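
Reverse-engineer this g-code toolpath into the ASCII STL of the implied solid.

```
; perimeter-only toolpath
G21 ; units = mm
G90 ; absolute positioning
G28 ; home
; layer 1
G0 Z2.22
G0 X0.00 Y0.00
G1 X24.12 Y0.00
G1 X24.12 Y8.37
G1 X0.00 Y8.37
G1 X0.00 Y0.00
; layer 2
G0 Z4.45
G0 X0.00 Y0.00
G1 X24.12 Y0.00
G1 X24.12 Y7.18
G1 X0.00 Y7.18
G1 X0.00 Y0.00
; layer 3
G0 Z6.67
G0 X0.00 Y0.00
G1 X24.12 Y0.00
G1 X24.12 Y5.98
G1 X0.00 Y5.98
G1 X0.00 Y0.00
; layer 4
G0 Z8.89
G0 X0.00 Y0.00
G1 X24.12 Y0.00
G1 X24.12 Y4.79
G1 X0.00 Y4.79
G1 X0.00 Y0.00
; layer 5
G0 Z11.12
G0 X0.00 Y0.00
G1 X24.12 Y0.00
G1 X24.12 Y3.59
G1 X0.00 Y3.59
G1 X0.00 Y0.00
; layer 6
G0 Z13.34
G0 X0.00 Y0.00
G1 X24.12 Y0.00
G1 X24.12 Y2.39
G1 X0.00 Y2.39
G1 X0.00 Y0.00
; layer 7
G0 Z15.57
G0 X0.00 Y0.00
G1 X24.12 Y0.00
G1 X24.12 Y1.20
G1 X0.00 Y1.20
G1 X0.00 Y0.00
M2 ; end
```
solid part
  facet normal 0.0000 0.0000 -1.0000
    outer loop
      vertex 24.12 9.57 0.00
      vertex 24.12 0.00 0.00
      vertex 0.00 0.00 0.00
    endloop
  endfacet
  facet normal 0.0000 0.0000 -1.0000
    outer loop
      vertex 0.00 9.57 0.00
      vertex 24.12 9.57 0.00
      vertex 0.00 0.00 0.00
    endloop
  endfacet
  facet normal 0.0000 -1.0000 0.0000
    outer loop
      vertex 0.00 0.00 0.00
      vertex 24.12 0.00 0.00
      vertex 24.12 0.00 17.79
    endloop
  endfacet
  facet normal 0.0000 -1.0000 0.0000
    outer loop
      vertex 0.00 0.00 0.00
      vertex 24.12 0.00 17.79
      vertex 0.00 0.00 17.79
    endloop
  endfacet
  facet normal 0.0000 0.8807 0.4737
    outer loop
      vertex 0.00 0.00 17.79
      vertex 24.12 0.00 17.79
      vertex 24.12 9.57 0.00
    endloop
  endfacet
  facet normal 0.0000 0.8807 0.4737
    outer loop
      vertex 0.00 0.00 17.79
      vertex 24.12 9.57 0.00
      vertex 0.00 9.57 0.00
    endloop
  endfacet
  facet normal -1.0000 0.0000 0.0000
    outer loop
      vertex 0.00 0.00 17.79
      vertex 0.00 9.57 0.00
      vertex 0.00 0.00 0.00
    endloop
  endfacet
  facet normal 1.0000 0.0000 0.0000
    outer loop
      vertex 24.12 0.00 0.00
      vertex 24.12 9.57 0.00
      vertex 24.12 0.00 17.79
    endloop
  endfacet
endsolid part

The G0 Z moves step by Δz≈2.22 mm. The G1 loops shrink linearly with z, so the solid tapers from its base footprint up to z≈17.8. Closing with a flat bottom cap and the tapered top and triangulating gives 8 facets — a wedge (ramp): 24.1 × 9.57 mm base, rising to 17.8 mm along the y=0 edge and sloping linearly to z=0 at y=9.57.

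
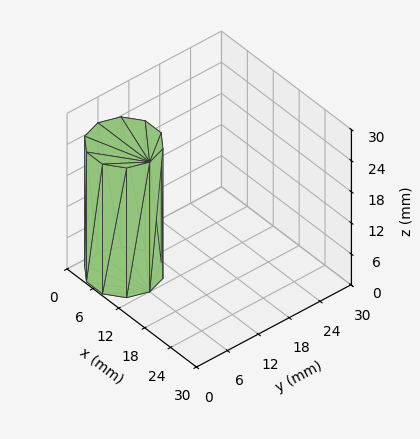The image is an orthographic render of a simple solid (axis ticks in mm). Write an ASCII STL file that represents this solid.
Reading the render: the shape is a regular 10-sided prism (a cylinder approximated with 10 flat sides), circumscribed radius ≈ 6 mm, height ≈ 25 mm (dimensions read to the nearest mm from the axis ticks). For the STL, each face is triangulated and given an outward normal.

solid part
  facet normal 0.0000 0.0000 -1.0000
    outer loop
      vertex 7.854 11.706 0.000
      vertex 10.854 9.527 0.000
      vertex 12.000 6.000 0.000
    endloop
  endfacet
  facet normal 0.0000 0.0000 -1.0000
    outer loop
      vertex 4.146 11.706 0.000
      vertex 7.854 11.706 0.000
      vertex 12.000 6.000 0.000
    endloop
  endfacet
  facet normal 0.0000 0.0000 -1.0000
    outer loop
      vertex 1.146 9.527 0.000
      vertex 4.146 11.706 0.000
      vertex 12.000 6.000 0.000
    endloop
  endfacet
  facet normal 0.0000 0.0000 -1.0000
    outer loop
      vertex 0.000 6.000 0.000
      vertex 1.146 9.527 0.000
      vertex 12.000 6.000 0.000
    endloop
  endfacet
  facet normal 0.0000 0.0000 -1.0000
    outer loop
      vertex 1.146 2.473 0.000
      vertex 0.000 6.000 0.000
      vertex 12.000 6.000 0.000
    endloop
  endfacet
  facet normal 0.0000 0.0000 -1.0000
    outer loop
      vertex 4.146 0.294 0.000
      vertex 1.146 2.473 0.000
      vertex 12.000 6.000 0.000
    endloop
  endfacet
  facet normal 0.0000 0.0000 -1.0000
    outer loop
      vertex 7.854 0.294 0.000
      vertex 4.146 0.294 0.000
      vertex 12.000 6.000 0.000
    endloop
  endfacet
  facet normal 0.0000 0.0000 -1.0000
    outer loop
      vertex 10.854 2.473 0.000
      vertex 7.854 0.294 0.000
      vertex 12.000 6.000 0.000
    endloop
  endfacet
  facet normal 0.0000 0.0000 1.0000
    outer loop
      vertex 12.000 6.000 25.000
      vertex 10.854 9.527 25.000
      vertex 7.854 11.706 25.000
    endloop
  endfacet
  facet normal 0.0000 0.0000 1.0000
    outer loop
      vertex 12.000 6.000 25.000
      vertex 7.854 11.706 25.000
      vertex 4.146 11.706 25.000
    endloop
  endfacet
  facet normal 0.0000 0.0000 1.0000
    outer loop
      vertex 12.000 6.000 25.000
      vertex 4.146 11.706 25.000
      vertex 1.146 9.527 25.000
    endloop
  endfacet
  facet normal 0.0000 0.0000 1.0000
    outer loop
      vertex 12.000 6.000 25.000
      vertex 1.146 9.527 25.000
      vertex 0.000 6.000 25.000
    endloop
  endfacet
  facet normal 0.0000 0.0000 1.0000
    outer loop
      vertex 12.000 6.000 25.000
      vertex 0.000 6.000 25.000
      vertex 1.146 2.473 25.000
    endloop
  endfacet
  facet normal 0.0000 0.0000 1.0000
    outer loop
      vertex 12.000 6.000 25.000
      vertex 1.146 2.473 25.000
      vertex 4.146 0.294 25.000
    endloop
  endfacet
  facet normal 0.0000 0.0000 1.0000
    outer loop
      vertex 12.000 6.000 25.000
      vertex 4.146 0.294 25.000
      vertex 7.854 0.294 25.000
    endloop
  endfacet
  facet normal 0.0000 0.0000 1.0000
    outer loop
      vertex 12.000 6.000 25.000
      vertex 7.854 0.294 25.000
      vertex 10.854 2.473 25.000
    endloop
  endfacet
  facet normal 0.9511 0.3090 0.0000
    outer loop
      vertex 12.000 6.000 0.000
      vertex 10.854 9.527 0.000
      vertex 10.854 9.527 25.000
    endloop
  endfacet
  facet normal 0.9511 0.3090 0.0000
    outer loop
      vertex 12.000 6.000 0.000
      vertex 10.854 9.527 25.000
      vertex 12.000 6.000 25.000
    endloop
  endfacet
  facet normal 0.5877 0.8091 0.0000
    outer loop
      vertex 10.854 9.527 0.000
      vertex 7.854 11.706 0.000
      vertex 7.854 11.706 25.000
    endloop
  endfacet
  facet normal 0.5877 0.8091 0.0000
    outer loop
      vertex 10.854 9.527 0.000
      vertex 7.854 11.706 25.000
      vertex 10.854 9.527 25.000
    endloop
  endfacet
  facet normal 0.0000 1.0000 0.0000
    outer loop
      vertex 7.854 11.706 0.000
      vertex 4.146 11.706 0.000
      vertex 4.146 11.706 25.000
    endloop
  endfacet
  facet normal 0.0000 1.0000 0.0000
    outer loop
      vertex 7.854 11.706 0.000
      vertex 4.146 11.706 25.000
      vertex 7.854 11.706 25.000
    endloop
  endfacet
  facet normal -0.5877 0.8091 0.0000
    outer loop
      vertex 4.146 11.706 0.000
      vertex 1.146 9.527 0.000
      vertex 1.146 9.527 25.000
    endloop
  endfacet
  facet normal -0.5877 0.8091 0.0000
    outer loop
      vertex 4.146 11.706 0.000
      vertex 1.146 9.527 25.000
      vertex 4.146 11.706 25.000
    endloop
  endfacet
  facet normal -0.9511 0.3090 0.0000
    outer loop
      vertex 1.146 9.527 0.000
      vertex 0.000 6.000 0.000
      vertex 0.000 6.000 25.000
    endloop
  endfacet
  facet normal -0.9511 0.3090 0.0000
    outer loop
      vertex 1.146 9.527 0.000
      vertex 0.000 6.000 25.000
      vertex 1.146 9.527 25.000
    endloop
  endfacet
  facet normal -0.9511 -0.3090 0.0000
    outer loop
      vertex 0.000 6.000 0.000
      vertex 1.146 2.473 0.000
      vertex 1.146 2.473 25.000
    endloop
  endfacet
  facet normal -0.9511 -0.3090 0.0000
    outer loop
      vertex 0.000 6.000 0.000
      vertex 1.146 2.473 25.000
      vertex 0.000 6.000 25.000
    endloop
  endfacet
  facet normal -0.5877 -0.8091 0.0000
    outer loop
      vertex 1.146 2.473 0.000
      vertex 4.146 0.294 0.000
      vertex 4.146 0.294 25.000
    endloop
  endfacet
  facet normal -0.5877 -0.8091 0.0000
    outer loop
      vertex 1.146 2.473 0.000
      vertex 4.146 0.294 25.000
      vertex 1.146 2.473 25.000
    endloop
  endfacet
  facet normal 0.0000 -1.0000 0.0000
    outer loop
      vertex 4.146 0.294 0.000
      vertex 7.854 0.294 0.000
      vertex 7.854 0.294 25.000
    endloop
  endfacet
  facet normal 0.0000 -1.0000 0.0000
    outer loop
      vertex 4.146 0.294 0.000
      vertex 7.854 0.294 25.000
      vertex 4.146 0.294 25.000
    endloop
  endfacet
  facet normal 0.5877 -0.8091 0.0000
    outer loop
      vertex 7.854 0.294 0.000
      vertex 10.854 2.473 0.000
      vertex 10.854 2.473 25.000
    endloop
  endfacet
  facet normal 0.5877 -0.8091 0.0000
    outer loop
      vertex 7.854 0.294 0.000
      vertex 10.854 2.473 25.000
      vertex 7.854 0.294 25.000
    endloop
  endfacet
  facet normal 0.9511 -0.3090 0.0000
    outer loop
      vertex 10.854 2.473 0.000
      vertex 12.000 6.000 0.000
      vertex 12.000 6.000 25.000
    endloop
  endfacet
  facet normal 0.9511 -0.3090 0.0000
    outer loop
      vertex 10.854 2.473 0.000
      vertex 12.000 6.000 25.000
      vertex 10.854 2.473 25.000
    endloop
  endfacet
endsolid part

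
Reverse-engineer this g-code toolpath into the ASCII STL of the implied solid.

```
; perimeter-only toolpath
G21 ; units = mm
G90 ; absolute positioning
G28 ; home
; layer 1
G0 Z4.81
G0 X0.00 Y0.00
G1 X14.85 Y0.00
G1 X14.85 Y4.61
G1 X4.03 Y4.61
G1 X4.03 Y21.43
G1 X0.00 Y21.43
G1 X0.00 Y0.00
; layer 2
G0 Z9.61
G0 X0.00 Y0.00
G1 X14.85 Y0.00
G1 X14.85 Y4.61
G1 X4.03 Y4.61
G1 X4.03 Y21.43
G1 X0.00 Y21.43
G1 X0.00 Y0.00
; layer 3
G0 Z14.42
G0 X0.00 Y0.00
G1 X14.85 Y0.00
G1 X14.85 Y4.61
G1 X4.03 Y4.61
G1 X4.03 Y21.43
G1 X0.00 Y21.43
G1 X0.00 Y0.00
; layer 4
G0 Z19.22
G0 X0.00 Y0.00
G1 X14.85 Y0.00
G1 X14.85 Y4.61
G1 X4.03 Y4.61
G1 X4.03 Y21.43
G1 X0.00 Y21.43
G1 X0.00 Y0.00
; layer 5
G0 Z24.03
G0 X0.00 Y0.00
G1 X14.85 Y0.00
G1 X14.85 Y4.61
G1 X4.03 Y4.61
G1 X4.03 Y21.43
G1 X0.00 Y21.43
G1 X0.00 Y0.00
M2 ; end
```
solid part
  facet normal 0.0000 0.0000 -1.0000
    outer loop
      vertex 14.85 4.61 0.00
      vertex 14.85 0.00 0.00
      vertex 0.00 0.00 0.00
    endloop
  endfacet
  facet normal 0.0000 0.0000 -1.0000
    outer loop
      vertex 4.03 4.61 0.00
      vertex 14.85 4.61 0.00
      vertex 0.00 0.00 0.00
    endloop
  endfacet
  facet normal 0.0000 0.0000 -1.0000
    outer loop
      vertex 4.03 21.43 0.00
      vertex 4.03 4.61 0.00
      vertex 0.00 0.00 0.00
    endloop
  endfacet
  facet normal 0.0000 0.0000 -1.0000
    outer loop
      vertex 0.00 21.43 0.00
      vertex 4.03 21.43 0.00
      vertex 0.00 0.00 0.00
    endloop
  endfacet
  facet normal 0.0000 0.0000 1.0000
    outer loop
      vertex 0.00 0.00 24.03
      vertex 14.85 0.00 24.03
      vertex 14.85 4.61 24.03
    endloop
  endfacet
  facet normal 0.0000 0.0000 1.0000
    outer loop
      vertex 0.00 0.00 24.03
      vertex 14.85 4.61 24.03
      vertex 4.03 4.61 24.03
    endloop
  endfacet
  facet normal 0.0000 0.0000 1.0000
    outer loop
      vertex 0.00 0.00 24.03
      vertex 4.03 4.61 24.03
      vertex 4.03 21.43 24.03
    endloop
  endfacet
  facet normal 0.0000 0.0000 1.0000
    outer loop
      vertex 0.00 0.00 24.03
      vertex 4.03 21.43 24.03
      vertex 0.00 21.43 24.03
    endloop
  endfacet
  facet normal 0.0000 -1.0000 0.0000
    outer loop
      vertex 0.00 0.00 0.00
      vertex 14.85 0.00 0.00
      vertex 14.85 0.00 24.03
    endloop
  endfacet
  facet normal 0.0000 -1.0000 0.0000
    outer loop
      vertex 0.00 0.00 0.00
      vertex 14.85 0.00 24.03
      vertex 0.00 0.00 24.03
    endloop
  endfacet
  facet normal 1.0000 0.0000 0.0000
    outer loop
      vertex 14.85 0.00 0.00
      vertex 14.85 4.61 0.00
      vertex 14.85 4.61 24.03
    endloop
  endfacet
  facet normal 1.0000 0.0000 0.0000
    outer loop
      vertex 14.85 0.00 0.00
      vertex 14.85 4.61 24.03
      vertex 14.85 0.00 24.03
    endloop
  endfacet
  facet normal 0.0000 1.0000 0.0000
    outer loop
      vertex 14.85 4.61 0.00
      vertex 4.03 4.61 0.00
      vertex 4.03 4.61 24.03
    endloop
  endfacet
  facet normal 0.0000 1.0000 0.0000
    outer loop
      vertex 14.85 4.61 0.00
      vertex 4.03 4.61 24.03
      vertex 14.85 4.61 24.03
    endloop
  endfacet
  facet normal 1.0000 0.0000 0.0000
    outer loop
      vertex 4.03 4.61 0.00
      vertex 4.03 21.43 0.00
      vertex 4.03 21.43 24.03
    endloop
  endfacet
  facet normal 1.0000 0.0000 0.0000
    outer loop
      vertex 4.03 4.61 0.00
      vertex 4.03 21.43 24.03
      vertex 4.03 4.61 24.03
    endloop
  endfacet
  facet normal 0.0000 1.0000 0.0000
    outer loop
      vertex 4.03 21.43 0.00
      vertex 0.00 21.43 0.00
      vertex 0.00 21.43 24.03
    endloop
  endfacet
  facet normal 0.0000 1.0000 0.0000
    outer loop
      vertex 4.03 21.43 0.00
      vertex 0.00 21.43 24.03
      vertex 4.03 21.43 24.03
    endloop
  endfacet
  facet normal -1.0000 0.0000 0.0000
    outer loop
      vertex 0.00 21.43 0.00
      vertex 0.00 0.00 0.00
      vertex 0.00 0.00 24.03
    endloop
  endfacet
  facet normal -1.0000 0.0000 0.0000
    outer loop
      vertex 0.00 21.43 0.00
      vertex 0.00 0.00 24.03
      vertex 0.00 21.43 24.03
    endloop
  endfacet
endsolid part

The G0 Z moves step by Δz≈4.81 mm. Every layer's G1 loop is the same polygon, so the solid is a straight extrusion of it from z=0 to z≈24. Closing with flat bottom and top caps and triangulating gives 20 facets — an L-shaped prism: outer 14.8 × 21.4 mm, arm thicknesses ≈ 4.61 mm (horizontal) and 4.03 mm (vertical), extruded 24 mm in z.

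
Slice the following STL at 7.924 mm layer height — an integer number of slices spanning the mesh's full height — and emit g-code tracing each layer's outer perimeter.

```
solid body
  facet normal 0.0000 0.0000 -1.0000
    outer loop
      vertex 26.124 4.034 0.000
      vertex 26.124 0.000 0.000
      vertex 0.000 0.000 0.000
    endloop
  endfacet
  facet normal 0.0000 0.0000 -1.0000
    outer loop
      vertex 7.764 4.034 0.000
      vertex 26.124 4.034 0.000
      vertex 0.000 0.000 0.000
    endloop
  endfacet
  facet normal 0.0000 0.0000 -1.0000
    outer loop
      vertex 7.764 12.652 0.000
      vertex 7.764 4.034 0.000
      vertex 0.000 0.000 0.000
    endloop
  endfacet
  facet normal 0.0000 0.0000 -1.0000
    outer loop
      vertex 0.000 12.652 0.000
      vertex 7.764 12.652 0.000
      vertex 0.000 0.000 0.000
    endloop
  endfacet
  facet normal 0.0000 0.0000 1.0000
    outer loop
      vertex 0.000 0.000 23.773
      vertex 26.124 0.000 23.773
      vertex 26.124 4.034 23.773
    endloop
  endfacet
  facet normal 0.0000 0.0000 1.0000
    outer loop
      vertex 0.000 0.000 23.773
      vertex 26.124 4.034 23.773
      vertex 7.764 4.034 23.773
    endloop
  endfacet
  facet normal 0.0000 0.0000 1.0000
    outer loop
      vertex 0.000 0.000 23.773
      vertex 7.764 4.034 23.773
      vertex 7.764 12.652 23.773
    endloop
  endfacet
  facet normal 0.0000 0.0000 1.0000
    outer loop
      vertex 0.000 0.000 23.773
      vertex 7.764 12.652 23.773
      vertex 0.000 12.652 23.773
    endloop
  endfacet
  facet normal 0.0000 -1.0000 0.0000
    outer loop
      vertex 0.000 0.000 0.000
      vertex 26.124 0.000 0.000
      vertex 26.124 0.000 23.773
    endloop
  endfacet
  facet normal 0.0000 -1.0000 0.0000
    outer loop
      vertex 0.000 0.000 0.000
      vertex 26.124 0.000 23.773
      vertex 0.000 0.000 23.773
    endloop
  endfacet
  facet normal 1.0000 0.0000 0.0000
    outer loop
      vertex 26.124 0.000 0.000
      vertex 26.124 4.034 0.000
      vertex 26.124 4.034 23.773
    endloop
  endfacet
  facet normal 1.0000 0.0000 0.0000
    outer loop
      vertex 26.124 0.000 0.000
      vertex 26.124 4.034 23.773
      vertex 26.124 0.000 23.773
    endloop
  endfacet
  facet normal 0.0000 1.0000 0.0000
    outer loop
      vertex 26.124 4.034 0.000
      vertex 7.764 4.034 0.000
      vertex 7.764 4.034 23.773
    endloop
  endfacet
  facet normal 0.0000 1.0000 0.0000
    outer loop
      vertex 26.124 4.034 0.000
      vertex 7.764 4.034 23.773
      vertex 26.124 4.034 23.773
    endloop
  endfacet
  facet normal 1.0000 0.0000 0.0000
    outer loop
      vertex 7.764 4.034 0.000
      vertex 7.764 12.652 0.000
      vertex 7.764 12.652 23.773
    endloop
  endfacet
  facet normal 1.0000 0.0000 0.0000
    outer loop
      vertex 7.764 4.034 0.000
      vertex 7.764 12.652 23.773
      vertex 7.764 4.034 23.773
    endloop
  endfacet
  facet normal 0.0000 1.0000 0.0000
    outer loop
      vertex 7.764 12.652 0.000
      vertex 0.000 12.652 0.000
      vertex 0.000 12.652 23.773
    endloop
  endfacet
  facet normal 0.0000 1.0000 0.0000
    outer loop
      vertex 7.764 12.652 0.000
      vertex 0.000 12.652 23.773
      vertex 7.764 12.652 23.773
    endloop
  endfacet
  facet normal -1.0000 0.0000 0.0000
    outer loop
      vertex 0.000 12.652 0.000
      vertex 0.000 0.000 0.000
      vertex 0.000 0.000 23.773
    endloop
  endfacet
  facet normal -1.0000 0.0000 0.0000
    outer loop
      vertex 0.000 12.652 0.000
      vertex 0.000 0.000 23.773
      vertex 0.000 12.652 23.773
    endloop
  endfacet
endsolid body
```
; perimeter-only toolpath
G21 ; units = mm
G90 ; absolute positioning
G28 ; home
; layer 1
G0 Z7.924
G0 X0.000 Y0.000
G1 X26.124 Y0.000
G1 X26.124 Y4.034
G1 X7.764 Y4.034
G1 X7.764 Y12.652
G1 X0.000 Y12.652
G1 X0.000 Y0.000
; layer 2
G0 Z15.849
G0 X0.000 Y0.000
G1 X26.124 Y0.000
G1 X26.124 Y4.034
G1 X7.764 Y4.034
G1 X7.764 Y12.652
G1 X0.000 Y12.652
G1 X0.000 Y0.000
; layer 3
G0 Z23.773
G0 X0.000 Y0.000
G1 X26.124 Y0.000
G1 X26.124 Y4.034
G1 X7.764 Y4.034
G1 X7.764 Y12.652
G1 X0.000 Y12.652
G1 X0.000 Y0.000
M2 ; end

The solid is an L-shaped prism: outer 26.1 × 12.7 mm, arm thicknesses ≈ 4.03 mm (horizontal) and 7.76 mm (vertical), extruded 23.8 mm in z. Slicing at Δz = 7.924 mm — 3 equal slices spanning the solid's height, so layer i sits at z = i·h/3 — gives 3 non-empty perimeters. Each is a 6-segment closed polygon; G0 lifts to the layer z and rapids to the start vertex, then G1 traces the edges.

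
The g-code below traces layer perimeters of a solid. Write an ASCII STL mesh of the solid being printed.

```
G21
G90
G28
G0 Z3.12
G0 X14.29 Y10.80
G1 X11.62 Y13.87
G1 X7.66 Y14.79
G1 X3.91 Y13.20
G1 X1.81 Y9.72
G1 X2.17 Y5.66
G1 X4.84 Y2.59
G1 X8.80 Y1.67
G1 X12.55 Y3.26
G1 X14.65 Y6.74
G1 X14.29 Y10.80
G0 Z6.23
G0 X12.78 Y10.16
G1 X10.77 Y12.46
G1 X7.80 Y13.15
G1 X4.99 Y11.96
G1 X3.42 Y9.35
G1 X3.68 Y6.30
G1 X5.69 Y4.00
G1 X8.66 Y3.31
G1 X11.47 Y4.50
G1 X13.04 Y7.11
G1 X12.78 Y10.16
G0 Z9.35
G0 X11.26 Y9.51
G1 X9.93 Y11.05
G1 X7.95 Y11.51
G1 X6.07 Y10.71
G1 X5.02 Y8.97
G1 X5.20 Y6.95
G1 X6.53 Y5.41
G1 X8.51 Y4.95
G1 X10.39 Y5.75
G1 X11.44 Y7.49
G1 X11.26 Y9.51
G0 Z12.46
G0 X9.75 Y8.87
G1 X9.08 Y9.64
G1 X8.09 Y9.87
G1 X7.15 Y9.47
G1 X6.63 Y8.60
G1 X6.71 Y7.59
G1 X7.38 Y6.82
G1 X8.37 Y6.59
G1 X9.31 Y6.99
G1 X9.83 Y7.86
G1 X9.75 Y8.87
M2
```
solid part
  facet normal 0.0000 0.0000 -1.0000
    outer loop
      vertex 7.52 16.43 0.00
      vertex 12.47 15.28 0.00
      vertex 15.81 11.44 0.00
    endloop
  endfacet
  facet normal 0.0000 0.0000 -1.0000
    outer loop
      vertex 2.83 14.44 0.00
      vertex 7.52 16.43 0.00
      vertex 15.81 11.44 0.00
    endloop
  endfacet
  facet normal 0.0000 0.0000 -1.0000
    outer loop
      vertex 0.21 10.09 0.00
      vertex 2.83 14.44 0.00
      vertex 15.81 11.44 0.00
    endloop
  endfacet
  facet normal 0.0000 0.0000 -1.0000
    outer loop
      vertex 0.65 5.02 0.00
      vertex 0.21 10.09 0.00
      vertex 15.81 11.44 0.00
    endloop
  endfacet
  facet normal 0.0000 0.0000 -1.0000
    outer loop
      vertex 3.99 1.18 0.00
      vertex 0.65 5.02 0.00
      vertex 15.81 11.44 0.00
    endloop
  endfacet
  facet normal 0.0000 0.0000 -1.0000
    outer loop
      vertex 8.94 0.03 0.00
      vertex 3.99 1.18 0.00
      vertex 15.81 11.44 0.00
    endloop
  endfacet
  facet normal 0.0000 0.0000 -1.0000
    outer loop
      vertex 13.63 2.02 0.00
      vertex 8.94 0.03 0.00
      vertex 15.81 11.44 0.00
    endloop
  endfacet
  facet normal 0.0000 0.0000 -1.0000
    outer loop
      vertex 16.25 6.37 0.00
      vertex 13.63 2.02 0.00
      vertex 15.81 11.44 0.00
    endloop
  endfacet
  facet normal 0.6742 0.5864 0.4489
    outer loop
      vertex 15.81 11.44 0.00
      vertex 12.47 15.28 0.00
      vertex 8.23 8.23 15.58
    endloop
  endfacet
  facet normal 0.2022 0.8704 0.4489
    outer loop
      vertex 12.47 15.28 0.00
      vertex 7.52 16.43 0.00
      vertex 8.23 8.23 15.58
    endloop
  endfacet
  facet normal -0.3490 0.8226 0.4489
    outer loop
      vertex 7.52 16.43 0.00
      vertex 2.83 14.44 0.00
      vertex 8.23 8.23 15.58
    endloop
  endfacet
  facet normal -0.7654 0.4610 0.4490
    outer loop
      vertex 2.83 14.44 0.00
      vertex 0.21 10.09 0.00
      vertex 8.23 8.23 15.58
    endloop
  endfacet
  facet normal -0.8902 -0.0773 0.4490
    outer loop
      vertex 0.21 10.09 0.00
      vertex 0.65 5.02 0.00
      vertex 8.23 8.23 15.58
    endloop
  endfacet
  facet normal -0.6742 -0.5864 0.4489
    outer loop
      vertex 0.65 5.02 0.00
      vertex 3.99 1.18 0.00
      vertex 8.23 8.23 15.58
    endloop
  endfacet
  facet normal -0.2022 -0.8704 0.4489
    outer loop
      vertex 3.99 1.18 0.00
      vertex 8.94 0.03 0.00
      vertex 8.23 8.23 15.58
    endloop
  endfacet
  facet normal 0.3490 -0.8226 0.4489
    outer loop
      vertex 8.94 0.03 0.00
      vertex 13.63 2.02 0.00
      vertex 8.23 8.23 15.58
    endloop
  endfacet
  facet normal 0.7654 -0.4610 0.4490
    outer loop
      vertex 13.63 2.02 0.00
      vertex 16.25 6.37 0.00
      vertex 8.23 8.23 15.58
    endloop
  endfacet
  facet normal 0.8902 0.0773 0.4490
    outer loop
      vertex 16.25 6.37 0.00
      vertex 15.81 11.44 0.00
      vertex 8.23 8.23 15.58
    endloop
  endfacet
endsolid part

The G0 Z moves step by Δz≈3.12 mm. The G1 loops shrink linearly with z, so the solid tapers from its base footprint up to z≈15.6. Closing with a flat bottom cap and the tapered top and triangulating gives 18 facets — a regular 10-sided pyramid, base circumscribed radius ≈ 8.23 mm, apex at z ≈ 15.6 mm.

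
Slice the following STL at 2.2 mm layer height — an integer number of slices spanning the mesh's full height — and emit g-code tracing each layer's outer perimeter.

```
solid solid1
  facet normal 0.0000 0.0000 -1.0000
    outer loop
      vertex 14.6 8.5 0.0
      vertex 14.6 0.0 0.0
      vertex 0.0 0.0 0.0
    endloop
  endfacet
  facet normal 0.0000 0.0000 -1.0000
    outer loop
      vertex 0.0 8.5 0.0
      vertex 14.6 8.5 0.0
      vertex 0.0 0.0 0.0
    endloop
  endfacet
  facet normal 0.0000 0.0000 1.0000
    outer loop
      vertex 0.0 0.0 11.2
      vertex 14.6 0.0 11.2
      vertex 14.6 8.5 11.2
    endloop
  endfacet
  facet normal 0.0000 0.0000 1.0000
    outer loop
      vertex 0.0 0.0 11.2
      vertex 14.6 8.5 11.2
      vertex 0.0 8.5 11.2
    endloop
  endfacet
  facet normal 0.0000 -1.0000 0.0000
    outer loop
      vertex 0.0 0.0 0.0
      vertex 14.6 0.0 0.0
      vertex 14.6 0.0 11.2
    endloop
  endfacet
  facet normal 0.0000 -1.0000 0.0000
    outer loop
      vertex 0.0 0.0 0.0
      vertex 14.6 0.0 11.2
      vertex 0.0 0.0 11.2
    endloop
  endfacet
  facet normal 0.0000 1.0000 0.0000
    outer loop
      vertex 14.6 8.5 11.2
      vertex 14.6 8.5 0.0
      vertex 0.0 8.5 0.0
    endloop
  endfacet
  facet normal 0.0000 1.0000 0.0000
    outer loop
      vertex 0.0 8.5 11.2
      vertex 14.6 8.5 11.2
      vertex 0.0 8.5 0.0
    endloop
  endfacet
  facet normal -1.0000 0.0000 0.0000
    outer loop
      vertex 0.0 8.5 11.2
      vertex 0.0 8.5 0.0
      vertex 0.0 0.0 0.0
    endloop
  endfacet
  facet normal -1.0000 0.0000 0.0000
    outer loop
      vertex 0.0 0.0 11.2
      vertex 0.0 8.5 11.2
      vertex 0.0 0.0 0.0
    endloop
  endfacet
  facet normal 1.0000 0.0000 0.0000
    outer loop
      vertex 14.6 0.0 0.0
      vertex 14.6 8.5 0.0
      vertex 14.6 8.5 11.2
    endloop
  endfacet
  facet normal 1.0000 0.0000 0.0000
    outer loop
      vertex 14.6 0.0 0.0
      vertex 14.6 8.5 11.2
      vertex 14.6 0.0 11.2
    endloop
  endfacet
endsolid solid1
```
; perimeter-only toolpath
G21 ; units = mm
G90 ; absolute positioning
G28 ; home
; layer 1
G0 Z2.2
G0 X0.0 Y0.0
G1 X14.6 Y0.0
G1 X14.6 Y8.5
G1 X0.0 Y8.5
G1 X0.0 Y0.0
; layer 2
G0 Z4.5
G0 X0.0 Y0.0
G1 X14.6 Y0.0
G1 X14.6 Y8.5
G1 X0.0 Y8.5
G1 X0.0 Y0.0
; layer 3
G0 Z6.7
G0 X0.0 Y0.0
G1 X14.6 Y0.0
G1 X14.6 Y8.5
G1 X0.0 Y8.5
G1 X0.0 Y0.0
; layer 4
G0 Z9.0
G0 X0.0 Y0.0
G1 X14.6 Y0.0
G1 X14.6 Y8.5
G1 X0.0 Y8.5
G1 X0.0 Y0.0
; layer 5
G0 Z11.2
G0 X0.0 Y0.0
G1 X14.6 Y0.0
G1 X14.6 Y8.5
G1 X0.0 Y8.5
G1 X0.0 Y0.0
M2 ; end

The solid is a rectangular box, roughly 14.6 × 8.5 mm footprint and 11.2 mm tall. Slicing at Δz = 2.2 mm — 5 equal slices spanning the solid's height, so layer i sits at z = i·h/5 — gives 5 non-empty perimeters. Each is a 4-segment closed polygon; G0 lifts to the layer z and rapids to the start vertex, then G1 traces the edges.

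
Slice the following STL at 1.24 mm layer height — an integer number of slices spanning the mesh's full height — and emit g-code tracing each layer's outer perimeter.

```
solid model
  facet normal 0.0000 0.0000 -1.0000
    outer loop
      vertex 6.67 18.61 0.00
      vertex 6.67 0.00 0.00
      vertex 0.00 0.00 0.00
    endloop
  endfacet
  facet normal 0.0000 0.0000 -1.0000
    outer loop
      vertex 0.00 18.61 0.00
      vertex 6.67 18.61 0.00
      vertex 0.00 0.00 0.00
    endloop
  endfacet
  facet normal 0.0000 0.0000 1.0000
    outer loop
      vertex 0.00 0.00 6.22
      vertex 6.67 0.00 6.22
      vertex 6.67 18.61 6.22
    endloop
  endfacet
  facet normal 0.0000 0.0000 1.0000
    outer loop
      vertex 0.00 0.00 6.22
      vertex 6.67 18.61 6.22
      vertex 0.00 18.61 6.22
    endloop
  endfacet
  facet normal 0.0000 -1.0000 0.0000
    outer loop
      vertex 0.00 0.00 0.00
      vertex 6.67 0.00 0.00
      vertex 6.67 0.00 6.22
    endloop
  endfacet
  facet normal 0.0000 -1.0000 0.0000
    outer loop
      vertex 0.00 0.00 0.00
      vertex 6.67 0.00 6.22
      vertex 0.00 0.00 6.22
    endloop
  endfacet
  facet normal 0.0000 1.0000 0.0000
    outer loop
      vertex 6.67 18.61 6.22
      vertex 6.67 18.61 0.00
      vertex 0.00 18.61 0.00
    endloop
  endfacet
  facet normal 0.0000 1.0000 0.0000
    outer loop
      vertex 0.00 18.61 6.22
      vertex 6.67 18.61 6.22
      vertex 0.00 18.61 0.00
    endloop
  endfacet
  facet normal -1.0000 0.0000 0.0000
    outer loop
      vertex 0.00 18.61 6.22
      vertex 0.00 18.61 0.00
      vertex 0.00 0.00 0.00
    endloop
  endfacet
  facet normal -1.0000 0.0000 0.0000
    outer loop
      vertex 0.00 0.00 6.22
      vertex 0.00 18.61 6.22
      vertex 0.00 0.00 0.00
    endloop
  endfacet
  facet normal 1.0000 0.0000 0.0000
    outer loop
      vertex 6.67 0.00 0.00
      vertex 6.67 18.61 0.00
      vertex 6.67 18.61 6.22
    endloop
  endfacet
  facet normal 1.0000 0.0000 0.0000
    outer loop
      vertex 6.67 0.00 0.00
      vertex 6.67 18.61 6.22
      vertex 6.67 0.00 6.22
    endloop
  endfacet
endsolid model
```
; perimeter-only toolpath
G21 ; units = mm
G90 ; absolute positioning
G28 ; home
; layer 1
G0 Z1.24
G0 X0.00 Y0.00
G1 X6.67 Y0.00
G1 X6.67 Y18.61
G1 X0.00 Y18.61
G1 X0.00 Y0.00
; layer 2
G0 Z2.49
G0 X0.00 Y0.00
G1 X6.67 Y0.00
G1 X6.67 Y18.61
G1 X0.00 Y18.61
G1 X0.00 Y0.00
; layer 3
G0 Z3.73
G0 X0.00 Y0.00
G1 X6.67 Y0.00
G1 X6.67 Y18.61
G1 X0.00 Y18.61
G1 X0.00 Y0.00
; layer 4
G0 Z4.98
G0 X0.00 Y0.00
G1 X6.67 Y0.00
G1 X6.67 Y18.61
G1 X0.00 Y18.61
G1 X0.00 Y0.00
; layer 5
G0 Z6.22
G0 X0.00 Y0.00
G1 X6.67 Y0.00
G1 X6.67 Y18.61
G1 X0.00 Y18.61
G1 X0.00 Y0.00
M2 ; end

The solid is a rectangular box, roughly 6.67 × 18.6 mm footprint and 6.22 mm tall. Slicing at Δz = 1.24 mm — 5 equal slices spanning the solid's height, so layer i sits at z = i·h/5 — gives 5 non-empty perimeters. Each is a 4-segment closed polygon; G0 lifts to the layer z and rapids to the start vertex, then G1 traces the edges.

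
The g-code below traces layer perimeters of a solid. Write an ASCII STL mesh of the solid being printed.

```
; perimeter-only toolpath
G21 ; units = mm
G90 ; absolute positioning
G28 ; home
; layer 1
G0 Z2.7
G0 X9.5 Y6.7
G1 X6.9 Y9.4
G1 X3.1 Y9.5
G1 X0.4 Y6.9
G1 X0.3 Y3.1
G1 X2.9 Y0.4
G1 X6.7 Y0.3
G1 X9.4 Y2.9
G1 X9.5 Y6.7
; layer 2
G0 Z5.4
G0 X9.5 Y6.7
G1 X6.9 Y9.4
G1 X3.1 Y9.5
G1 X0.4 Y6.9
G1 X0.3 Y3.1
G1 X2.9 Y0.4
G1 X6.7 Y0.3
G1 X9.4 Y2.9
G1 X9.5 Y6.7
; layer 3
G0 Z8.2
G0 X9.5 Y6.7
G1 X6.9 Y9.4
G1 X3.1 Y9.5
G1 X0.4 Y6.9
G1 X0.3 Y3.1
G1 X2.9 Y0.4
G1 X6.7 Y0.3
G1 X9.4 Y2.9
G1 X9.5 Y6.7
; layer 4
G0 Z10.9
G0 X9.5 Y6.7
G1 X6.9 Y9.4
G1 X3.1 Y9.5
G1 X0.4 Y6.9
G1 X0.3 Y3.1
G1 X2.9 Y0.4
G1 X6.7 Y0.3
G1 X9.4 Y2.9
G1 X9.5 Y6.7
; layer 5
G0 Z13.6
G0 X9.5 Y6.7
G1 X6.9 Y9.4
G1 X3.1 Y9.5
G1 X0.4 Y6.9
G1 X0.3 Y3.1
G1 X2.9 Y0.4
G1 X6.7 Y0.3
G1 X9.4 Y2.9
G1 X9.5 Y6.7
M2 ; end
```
solid part
  facet normal 0.0000 0.0000 -1.0000
    outer loop
      vertex 3.1 9.5 0.0
      vertex 6.9 9.4 0.0
      vertex 9.5 6.7 0.0
    endloop
  endfacet
  facet normal 0.0000 0.0000 -1.0000
    outer loop
      vertex 0.4 6.9 0.0
      vertex 3.1 9.5 0.0
      vertex 9.5 6.7 0.0
    endloop
  endfacet
  facet normal 0.0000 0.0000 -1.0000
    outer loop
      vertex 0.3 3.1 0.0
      vertex 0.4 6.9 0.0
      vertex 9.5 6.7 0.0
    endloop
  endfacet
  facet normal 0.0000 0.0000 -1.0000
    outer loop
      vertex 2.9 0.4 0.0
      vertex 0.3 3.1 0.0
      vertex 9.5 6.7 0.0
    endloop
  endfacet
  facet normal 0.0000 0.0000 -1.0000
    outer loop
      vertex 6.7 0.3 0.0
      vertex 2.9 0.4 0.0
      vertex 9.5 6.7 0.0
    endloop
  endfacet
  facet normal 0.0000 0.0000 -1.0000
    outer loop
      vertex 9.4 2.9 0.0
      vertex 6.7 0.3 0.0
      vertex 9.5 6.7 0.0
    endloop
  endfacet
  facet normal 0.0000 0.0000 1.0000
    outer loop
      vertex 9.5 6.7 13.6
      vertex 6.9 9.4 13.6
      vertex 3.1 9.5 13.6
    endloop
  endfacet
  facet normal 0.0000 0.0000 1.0000
    outer loop
      vertex 9.5 6.7 13.6
      vertex 3.1 9.5 13.6
      vertex 0.4 6.9 13.6
    endloop
  endfacet
  facet normal 0.0000 0.0000 1.0000
    outer loop
      vertex 9.5 6.7 13.6
      vertex 0.4 6.9 13.6
      vertex 0.3 3.1 13.6
    endloop
  endfacet
  facet normal 0.0000 0.0000 1.0000
    outer loop
      vertex 9.5 6.7 13.6
      vertex 0.3 3.1 13.6
      vertex 2.9 0.4 13.6
    endloop
  endfacet
  facet normal 0.0000 0.0000 1.0000
    outer loop
      vertex 9.5 6.7 13.6
      vertex 2.9 0.4 13.6
      vertex 6.7 0.3 13.6
    endloop
  endfacet
  facet normal 0.0000 0.0000 1.0000
    outer loop
      vertex 9.5 6.7 13.6
      vertex 6.7 0.3 13.6
      vertex 9.4 2.9 13.6
    endloop
  endfacet
  facet normal 0.7203 0.6936 0.0000
    outer loop
      vertex 9.5 6.7 0.0
      vertex 6.9 9.4 0.0
      vertex 6.9 9.4 13.6
    endloop
  endfacet
  facet normal 0.7203 0.6936 0.0000
    outer loop
      vertex 9.5 6.7 0.0
      vertex 6.9 9.4 13.6
      vertex 9.5 6.7 13.6
    endloop
  endfacet
  facet normal 0.0263 0.9997 0.0000
    outer loop
      vertex 6.9 9.4 0.0
      vertex 3.1 9.5 0.0
      vertex 3.1 9.5 13.6
    endloop
  endfacet
  facet normal 0.0263 0.9997 0.0000
    outer loop
      vertex 6.9 9.4 0.0
      vertex 3.1 9.5 13.6
      vertex 6.9 9.4 13.6
    endloop
  endfacet
  facet normal -0.6936 0.7203 0.0000
    outer loop
      vertex 3.1 9.5 0.0
      vertex 0.4 6.9 0.0
      vertex 0.4 6.9 13.6
    endloop
  endfacet
  facet normal -0.6936 0.7203 0.0000
    outer loop
      vertex 3.1 9.5 0.0
      vertex 0.4 6.9 13.6
      vertex 3.1 9.5 13.6
    endloop
  endfacet
  facet normal -0.9997 0.0263 0.0000
    outer loop
      vertex 0.4 6.9 0.0
      vertex 0.3 3.1 0.0
      vertex 0.3 3.1 13.6
    endloop
  endfacet
  facet normal -0.9997 0.0263 0.0000
    outer loop
      vertex 0.4 6.9 0.0
      vertex 0.3 3.1 13.6
      vertex 0.4 6.9 13.6
    endloop
  endfacet
  facet normal -0.7203 -0.6936 0.0000
    outer loop
      vertex 0.3 3.1 0.0
      vertex 2.9 0.4 0.0
      vertex 2.9 0.4 13.6
    endloop
  endfacet
  facet normal -0.7203 -0.6936 0.0000
    outer loop
      vertex 0.3 3.1 0.0
      vertex 2.9 0.4 13.6
      vertex 0.3 3.1 13.6
    endloop
  endfacet
  facet normal -0.0263 -0.9997 0.0000
    outer loop
      vertex 2.9 0.4 0.0
      vertex 6.7 0.3 0.0
      vertex 6.7 0.3 13.6
    endloop
  endfacet
  facet normal -0.0263 -0.9997 0.0000
    outer loop
      vertex 2.9 0.4 0.0
      vertex 6.7 0.3 13.6
      vertex 2.9 0.4 13.6
    endloop
  endfacet
  facet normal 0.6936 -0.7203 0.0000
    outer loop
      vertex 6.7 0.3 0.0
      vertex 9.4 2.9 0.0
      vertex 9.4 2.9 13.6
    endloop
  endfacet
  facet normal 0.6936 -0.7203 0.0000
    outer loop
      vertex 6.7 0.3 0.0
      vertex 9.4 2.9 13.6
      vertex 6.7 0.3 13.6
    endloop
  endfacet
  facet normal 0.9997 -0.0263 0.0000
    outer loop
      vertex 9.4 2.9 0.0
      vertex 9.5 6.7 0.0
      vertex 9.5 6.7 13.6
    endloop
  endfacet
  facet normal 0.9997 -0.0263 0.0000
    outer loop
      vertex 9.4 2.9 0.0
      vertex 9.5 6.7 13.6
      vertex 9.4 2.9 13.6
    endloop
  endfacet
endsolid part

The G0 Z moves step by Δz≈2.7 mm. Every layer's G1 loop is the same polygon, so the solid is a straight extrusion of it from z=0 to z≈13.6. Closing with flat bottom and top caps and triangulating gives 28 facets — a regular 8-sided prism (a cylinder approximated with 8 flat sides), circumscribed radius ≈ 4.9 mm, height ≈ 13.6 mm.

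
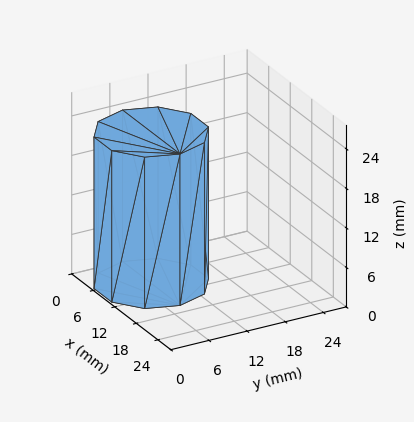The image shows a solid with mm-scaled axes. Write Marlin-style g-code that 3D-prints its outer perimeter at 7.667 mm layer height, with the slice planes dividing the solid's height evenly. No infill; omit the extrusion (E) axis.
Reading the render: the shape is a regular 10-sided prism (a cylinder approximated with 10 flat sides), circumscribed radius ≈ 8 mm, height ≈ 23 mm (dimensions read to the nearest mm from the axis ticks). For the g-code, the solid's height is divided into equal slices at the stated Δz and each level perimeter traced with G1 moves after a G0 lift.

; perimeter-only toolpath
G21 ; units = mm
G90 ; absolute positioning
G28 ; home
; layer 1
G0 Z7.667
G0 X16.000 Y8.000
G1 X14.472 Y12.702
G1 X10.472 Y15.608
G1 X5.528 Y15.608
G1 X1.528 Y12.702
G1 X0.000 Y8.000
G1 X1.528 Y3.298
G1 X5.528 Y0.392
G1 X10.472 Y0.392
G1 X14.472 Y3.298
G1 X16.000 Y8.000
; layer 2
G0 Z15.333
G0 X16.000 Y8.000
G1 X14.472 Y12.702
G1 X10.472 Y15.608
G1 X5.528 Y15.608
G1 X1.528 Y12.702
G1 X0.000 Y8.000
G1 X1.528 Y3.298
G1 X5.528 Y0.392
G1 X10.472 Y0.392
G1 X14.472 Y3.298
G1 X16.000 Y8.000
; layer 3
G0 Z23.000
G0 X16.000 Y8.000
G1 X14.472 Y12.702
G1 X10.472 Y15.608
G1 X5.528 Y15.608
G1 X1.528 Y12.702
G1 X0.000 Y8.000
G1 X1.528 Y3.298
G1 X5.528 Y0.392
G1 X10.472 Y0.392
G1 X14.472 Y3.298
G1 X16.000 Y8.000
M2 ; end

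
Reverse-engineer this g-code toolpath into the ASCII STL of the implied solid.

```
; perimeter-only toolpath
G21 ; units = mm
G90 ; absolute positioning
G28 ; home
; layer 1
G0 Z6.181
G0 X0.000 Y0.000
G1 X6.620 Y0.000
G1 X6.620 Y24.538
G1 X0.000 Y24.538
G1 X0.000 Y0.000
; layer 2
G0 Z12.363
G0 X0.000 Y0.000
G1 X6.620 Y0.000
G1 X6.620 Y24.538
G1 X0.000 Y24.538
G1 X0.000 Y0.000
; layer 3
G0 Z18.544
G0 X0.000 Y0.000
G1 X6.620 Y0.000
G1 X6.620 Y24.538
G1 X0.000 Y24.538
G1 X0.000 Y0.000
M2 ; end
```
solid part
  facet normal 0.0000 0.0000 -1.0000
    outer loop
      vertex 6.620 24.538 0.000
      vertex 6.620 0.000 0.000
      vertex 0.000 0.000 0.000
    endloop
  endfacet
  facet normal 0.0000 0.0000 -1.0000
    outer loop
      vertex 0.000 24.538 0.000
      vertex 6.620 24.538 0.000
      vertex 0.000 0.000 0.000
    endloop
  endfacet
  facet normal 0.0000 0.0000 1.0000
    outer loop
      vertex 0.000 0.000 18.544
      vertex 6.620 0.000 18.544
      vertex 6.620 24.538 18.544
    endloop
  endfacet
  facet normal 0.0000 0.0000 1.0000
    outer loop
      vertex 0.000 0.000 18.544
      vertex 6.620 24.538 18.544
      vertex 0.000 24.538 18.544
    endloop
  endfacet
  facet normal 0.0000 -1.0000 0.0000
    outer loop
      vertex 0.000 0.000 0.000
      vertex 6.620 0.000 0.000
      vertex 6.620 0.000 18.544
    endloop
  endfacet
  facet normal 0.0000 -1.0000 0.0000
    outer loop
      vertex 0.000 0.000 0.000
      vertex 6.620 0.000 18.544
      vertex 0.000 0.000 18.544
    endloop
  endfacet
  facet normal 0.0000 1.0000 0.0000
    outer loop
      vertex 6.620 24.538 18.544
      vertex 6.620 24.538 0.000
      vertex 0.000 24.538 0.000
    endloop
  endfacet
  facet normal 0.0000 1.0000 0.0000
    outer loop
      vertex 0.000 24.538 18.544
      vertex 6.620 24.538 18.544
      vertex 0.000 24.538 0.000
    endloop
  endfacet
  facet normal -1.0000 0.0000 0.0000
    outer loop
      vertex 0.000 24.538 18.544
      vertex 0.000 24.538 0.000
      vertex 0.000 0.000 0.000
    endloop
  endfacet
  facet normal -1.0000 0.0000 0.0000
    outer loop
      vertex 0.000 0.000 18.544
      vertex 0.000 24.538 18.544
      vertex 0.000 0.000 0.000
    endloop
  endfacet
  facet normal 1.0000 0.0000 0.0000
    outer loop
      vertex 6.620 0.000 0.000
      vertex 6.620 24.538 0.000
      vertex 6.620 24.538 18.544
    endloop
  endfacet
  facet normal 1.0000 0.0000 0.0000
    outer loop
      vertex 6.620 0.000 0.000
      vertex 6.620 24.538 18.544
      vertex 6.620 0.000 18.544
    endloop
  endfacet
endsolid part

The G0 Z moves step by Δz≈6.181 mm. Every layer's G1 loop is the same polygon, so the solid is a straight extrusion of it from z=0 to z≈18.5. Closing with flat bottom and top caps and triangulating gives 12 facets — a rectangular box, roughly 6.62 × 24.5 mm footprint and 18.5 mm tall.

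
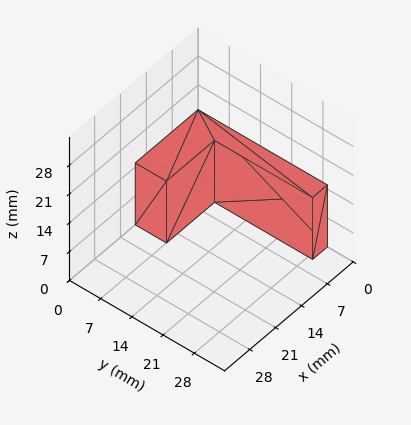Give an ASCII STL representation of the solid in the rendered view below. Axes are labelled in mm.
Reading the render: the shape is an L-shaped prism: outer 17 × 29 mm, arm thicknesses ≈ 7 mm (horizontal) and 4 mm (vertical), extruded 15 mm in z (dimensions read to the nearest mm from the axis ticks). For the STL, each face is triangulated and given an outward normal.

solid part
  facet normal 0.0000 0.0000 -1.0000
    outer loop
      vertex 17.000 7.000 0.000
      vertex 17.000 0.000 0.000
      vertex 0.000 0.000 0.000
    endloop
  endfacet
  facet normal 0.0000 0.0000 -1.0000
    outer loop
      vertex 4.000 7.000 0.000
      vertex 17.000 7.000 0.000
      vertex 0.000 0.000 0.000
    endloop
  endfacet
  facet normal 0.0000 0.0000 -1.0000
    outer loop
      vertex 4.000 29.000 0.000
      vertex 4.000 7.000 0.000
      vertex 0.000 0.000 0.000
    endloop
  endfacet
  facet normal 0.0000 0.0000 -1.0000
    outer loop
      vertex 0.000 29.000 0.000
      vertex 4.000 29.000 0.000
      vertex 0.000 0.000 0.000
    endloop
  endfacet
  facet normal 0.0000 0.0000 1.0000
    outer loop
      vertex 0.000 0.000 15.000
      vertex 17.000 0.000 15.000
      vertex 17.000 7.000 15.000
    endloop
  endfacet
  facet normal 0.0000 0.0000 1.0000
    outer loop
      vertex 0.000 0.000 15.000
      vertex 17.000 7.000 15.000
      vertex 4.000 7.000 15.000
    endloop
  endfacet
  facet normal 0.0000 0.0000 1.0000
    outer loop
      vertex 0.000 0.000 15.000
      vertex 4.000 7.000 15.000
      vertex 4.000 29.000 15.000
    endloop
  endfacet
  facet normal 0.0000 0.0000 1.0000
    outer loop
      vertex 0.000 0.000 15.000
      vertex 4.000 29.000 15.000
      vertex 0.000 29.000 15.000
    endloop
  endfacet
  facet normal 0.0000 -1.0000 0.0000
    outer loop
      vertex 0.000 0.000 0.000
      vertex 17.000 0.000 0.000
      vertex 17.000 0.000 15.000
    endloop
  endfacet
  facet normal 0.0000 -1.0000 0.0000
    outer loop
      vertex 0.000 0.000 0.000
      vertex 17.000 0.000 15.000
      vertex 0.000 0.000 15.000
    endloop
  endfacet
  facet normal 1.0000 0.0000 0.0000
    outer loop
      vertex 17.000 0.000 0.000
      vertex 17.000 7.000 0.000
      vertex 17.000 7.000 15.000
    endloop
  endfacet
  facet normal 1.0000 0.0000 0.0000
    outer loop
      vertex 17.000 0.000 0.000
      vertex 17.000 7.000 15.000
      vertex 17.000 0.000 15.000
    endloop
  endfacet
  facet normal 0.0000 1.0000 0.0000
    outer loop
      vertex 17.000 7.000 0.000
      vertex 4.000 7.000 0.000
      vertex 4.000 7.000 15.000
    endloop
  endfacet
  facet normal 0.0000 1.0000 0.0000
    outer loop
      vertex 17.000 7.000 0.000
      vertex 4.000 7.000 15.000
      vertex 17.000 7.000 15.000
    endloop
  endfacet
  facet normal 1.0000 0.0000 0.0000
    outer loop
      vertex 4.000 7.000 0.000
      vertex 4.000 29.000 0.000
      vertex 4.000 29.000 15.000
    endloop
  endfacet
  facet normal 1.0000 0.0000 0.0000
    outer loop
      vertex 4.000 7.000 0.000
      vertex 4.000 29.000 15.000
      vertex 4.000 7.000 15.000
    endloop
  endfacet
  facet normal 0.0000 1.0000 0.0000
    outer loop
      vertex 4.000 29.000 0.000
      vertex 0.000 29.000 0.000
      vertex 0.000 29.000 15.000
    endloop
  endfacet
  facet normal 0.0000 1.0000 0.0000
    outer loop
      vertex 4.000 29.000 0.000
      vertex 0.000 29.000 15.000
      vertex 4.000 29.000 15.000
    endloop
  endfacet
  facet normal -1.0000 0.0000 0.0000
    outer loop
      vertex 0.000 29.000 0.000
      vertex 0.000 0.000 0.000
      vertex 0.000 0.000 15.000
    endloop
  endfacet
  facet normal -1.0000 0.0000 0.0000
    outer loop
      vertex 0.000 29.000 0.000
      vertex 0.000 0.000 15.000
      vertex 0.000 29.000 15.000
    endloop
  endfacet
endsolid part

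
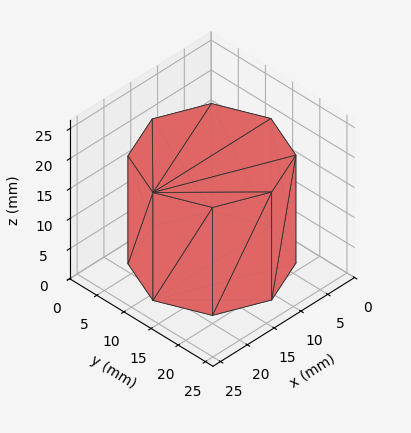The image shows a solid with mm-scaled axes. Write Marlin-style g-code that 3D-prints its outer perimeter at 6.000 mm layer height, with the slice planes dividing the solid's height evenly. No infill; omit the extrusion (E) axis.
Reading the render: the shape is a regular 8-sided prism (a cylinder approximated with 8 flat sides), circumscribed radius ≈ 11 mm, height ≈ 18 mm (dimensions read to the nearest mm from the axis ticks). For the g-code, the solid's height is divided into equal slices at the stated Δz and each level perimeter traced with G1 moves after a G0 lift.

; perimeter-only toolpath
G21 ; units = mm
G90 ; absolute positioning
G28 ; home
; layer 1
G0 Z6.000
G0 X22.000 Y11.000
G1 X18.778 Y18.778
G1 X11.000 Y22.000
G1 X3.222 Y18.778
G1 X0.000 Y11.000
G1 X3.222 Y3.222
G1 X11.000 Y0.000
G1 X18.778 Y3.222
G1 X22.000 Y11.000
; layer 2
G0 Z12.000
G0 X22.000 Y11.000
G1 X18.778 Y18.778
G1 X11.000 Y22.000
G1 X3.222 Y18.778
G1 X0.000 Y11.000
G1 X3.222 Y3.222
G1 X11.000 Y0.000
G1 X18.778 Y3.222
G1 X22.000 Y11.000
; layer 3
G0 Z18.000
G0 X22.000 Y11.000
G1 X18.778 Y18.778
G1 X11.000 Y22.000
G1 X3.222 Y18.778
G1 X0.000 Y11.000
G1 X3.222 Y3.222
G1 X11.000 Y0.000
G1 X18.778 Y3.222
G1 X22.000 Y11.000
M2 ; end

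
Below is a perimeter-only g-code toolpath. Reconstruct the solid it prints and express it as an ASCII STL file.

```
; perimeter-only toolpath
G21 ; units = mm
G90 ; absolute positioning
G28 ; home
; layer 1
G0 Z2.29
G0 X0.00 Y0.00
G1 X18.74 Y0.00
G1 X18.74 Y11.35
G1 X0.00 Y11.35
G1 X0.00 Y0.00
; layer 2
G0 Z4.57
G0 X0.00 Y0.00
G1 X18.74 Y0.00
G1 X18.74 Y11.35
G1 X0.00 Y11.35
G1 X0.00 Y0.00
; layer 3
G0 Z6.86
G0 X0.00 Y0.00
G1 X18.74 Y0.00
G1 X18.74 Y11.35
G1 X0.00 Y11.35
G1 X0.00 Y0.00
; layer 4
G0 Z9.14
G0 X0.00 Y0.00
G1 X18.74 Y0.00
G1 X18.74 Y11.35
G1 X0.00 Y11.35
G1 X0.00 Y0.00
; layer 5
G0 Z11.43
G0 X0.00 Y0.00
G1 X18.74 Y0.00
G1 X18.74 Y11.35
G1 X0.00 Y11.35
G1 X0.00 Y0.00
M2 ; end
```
solid part
  facet normal 0.0000 0.0000 -1.0000
    outer loop
      vertex 18.74 11.35 0.00
      vertex 18.74 0.00 0.00
      vertex 0.00 0.00 0.00
    endloop
  endfacet
  facet normal 0.0000 0.0000 -1.0000
    outer loop
      vertex 0.00 11.35 0.00
      vertex 18.74 11.35 0.00
      vertex 0.00 0.00 0.00
    endloop
  endfacet
  facet normal 0.0000 0.0000 1.0000
    outer loop
      vertex 0.00 0.00 11.43
      vertex 18.74 0.00 11.43
      vertex 18.74 11.35 11.43
    endloop
  endfacet
  facet normal 0.0000 0.0000 1.0000
    outer loop
      vertex 0.00 0.00 11.43
      vertex 18.74 11.35 11.43
      vertex 0.00 11.35 11.43
    endloop
  endfacet
  facet normal 0.0000 -1.0000 0.0000
    outer loop
      vertex 0.00 0.00 0.00
      vertex 18.74 0.00 0.00
      vertex 18.74 0.00 11.43
    endloop
  endfacet
  facet normal 0.0000 -1.0000 0.0000
    outer loop
      vertex 0.00 0.00 0.00
      vertex 18.74 0.00 11.43
      vertex 0.00 0.00 11.43
    endloop
  endfacet
  facet normal 0.0000 1.0000 0.0000
    outer loop
      vertex 18.74 11.35 11.43
      vertex 18.74 11.35 0.00
      vertex 0.00 11.35 0.00
    endloop
  endfacet
  facet normal 0.0000 1.0000 0.0000
    outer loop
      vertex 0.00 11.35 11.43
      vertex 18.74 11.35 11.43
      vertex 0.00 11.35 0.00
    endloop
  endfacet
  facet normal -1.0000 0.0000 0.0000
    outer loop
      vertex 0.00 11.35 11.43
      vertex 0.00 11.35 0.00
      vertex 0.00 0.00 0.00
    endloop
  endfacet
  facet normal -1.0000 0.0000 0.0000
    outer loop
      vertex 0.00 0.00 11.43
      vertex 0.00 11.35 11.43
      vertex 0.00 0.00 0.00
    endloop
  endfacet
  facet normal 1.0000 0.0000 0.0000
    outer loop
      vertex 18.74 0.00 0.00
      vertex 18.74 11.35 0.00
      vertex 18.74 11.35 11.43
    endloop
  endfacet
  facet normal 1.0000 0.0000 0.0000
    outer loop
      vertex 18.74 0.00 0.00
      vertex 18.74 11.35 11.43
      vertex 18.74 0.00 11.43
    endloop
  endfacet
endsolid part

The G0 Z moves step by Δz≈2.29 mm. Every layer's G1 loop is the same polygon, so the solid is a straight extrusion of it from z=0 to z≈11.4. Closing with flat bottom and top caps and triangulating gives 12 facets — a rectangular box, roughly 18.7 × 11.3 mm footprint and 11.4 mm tall.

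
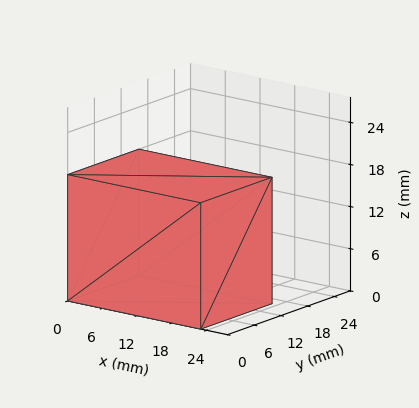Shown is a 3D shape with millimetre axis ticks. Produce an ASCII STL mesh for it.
Reading the render: the shape is a rectangular box, roughly 23 × 16 mm footprint and 18 mm tall (dimensions read to the nearest mm from the axis ticks). For the STL, each face is triangulated and given an outward normal.

solid part
  facet normal 0.0000 0.0000 -1.0000
    outer loop
      vertex 23.00 16.00 0.00
      vertex 23.00 0.00 0.00
      vertex 0.00 0.00 0.00
    endloop
  endfacet
  facet normal 0.0000 0.0000 -1.0000
    outer loop
      vertex 0.00 16.00 0.00
      vertex 23.00 16.00 0.00
      vertex 0.00 0.00 0.00
    endloop
  endfacet
  facet normal 0.0000 0.0000 1.0000
    outer loop
      vertex 0.00 0.00 18.00
      vertex 23.00 0.00 18.00
      vertex 23.00 16.00 18.00
    endloop
  endfacet
  facet normal 0.0000 0.0000 1.0000
    outer loop
      vertex 0.00 0.00 18.00
      vertex 23.00 16.00 18.00
      vertex 0.00 16.00 18.00
    endloop
  endfacet
  facet normal 0.0000 -1.0000 0.0000
    outer loop
      vertex 0.00 0.00 0.00
      vertex 23.00 0.00 0.00
      vertex 23.00 0.00 18.00
    endloop
  endfacet
  facet normal 0.0000 -1.0000 0.0000
    outer loop
      vertex 0.00 0.00 0.00
      vertex 23.00 0.00 18.00
      vertex 0.00 0.00 18.00
    endloop
  endfacet
  facet normal 0.0000 1.0000 0.0000
    outer loop
      vertex 23.00 16.00 18.00
      vertex 23.00 16.00 0.00
      vertex 0.00 16.00 0.00
    endloop
  endfacet
  facet normal 0.0000 1.0000 0.0000
    outer loop
      vertex 0.00 16.00 18.00
      vertex 23.00 16.00 18.00
      vertex 0.00 16.00 0.00
    endloop
  endfacet
  facet normal -1.0000 0.0000 0.0000
    outer loop
      vertex 0.00 16.00 18.00
      vertex 0.00 16.00 0.00
      vertex 0.00 0.00 0.00
    endloop
  endfacet
  facet normal -1.0000 0.0000 0.0000
    outer loop
      vertex 0.00 0.00 18.00
      vertex 0.00 16.00 18.00
      vertex 0.00 0.00 0.00
    endloop
  endfacet
  facet normal 1.0000 0.0000 0.0000
    outer loop
      vertex 23.00 0.00 0.00
      vertex 23.00 16.00 0.00
      vertex 23.00 16.00 18.00
    endloop
  endfacet
  facet normal 1.0000 0.0000 0.0000
    outer loop
      vertex 23.00 0.00 0.00
      vertex 23.00 16.00 18.00
      vertex 23.00 0.00 18.00
    endloop
  endfacet
endsolid part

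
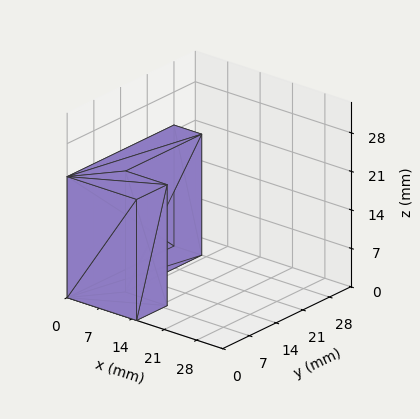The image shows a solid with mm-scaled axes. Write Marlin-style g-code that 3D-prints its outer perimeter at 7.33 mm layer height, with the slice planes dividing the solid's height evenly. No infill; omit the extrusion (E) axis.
Reading the render: the shape is an L-shaped prism: outer 15 × 28 mm, arm thicknesses ≈ 8 mm (horizontal) and 6 mm (vertical), extruded 22 mm in z (dimensions read to the nearest mm from the axis ticks). For the g-code, the solid's height is divided into equal slices at the stated Δz and each level perimeter traced with G1 moves after a G0 lift.

; perimeter-only toolpath
G21 ; units = mm
G90 ; absolute positioning
G28 ; home
; layer 1
G0 Z7.33
G0 X0.00 Y0.00
G1 X15.00 Y0.00
G1 X15.00 Y8.00
G1 X6.00 Y8.00
G1 X6.00 Y28.00
G1 X0.00 Y28.00
G1 X0.00 Y0.00
; layer 2
G0 Z14.67
G0 X0.00 Y0.00
G1 X15.00 Y0.00
G1 X15.00 Y8.00
G1 X6.00 Y8.00
G1 X6.00 Y28.00
G1 X0.00 Y28.00
G1 X0.00 Y0.00
; layer 3
G0 Z22.00
G0 X0.00 Y0.00
G1 X15.00 Y0.00
G1 X15.00 Y8.00
G1 X6.00 Y8.00
G1 X6.00 Y28.00
G1 X0.00 Y28.00
G1 X0.00 Y0.00
M2 ; end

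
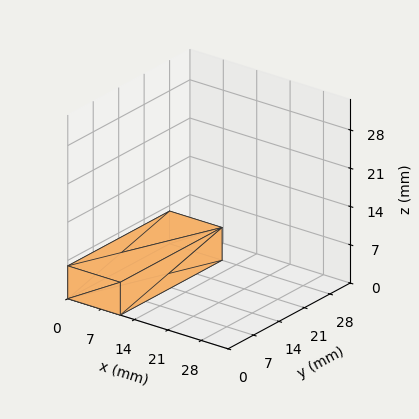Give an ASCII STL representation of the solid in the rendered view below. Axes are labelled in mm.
Reading the render: the shape is a rectangular box, roughly 11 × 28 mm footprint and 6 mm tall (dimensions read to the nearest mm from the axis ticks). For the STL, each face is triangulated and given an outward normal.

solid part
  facet normal 0.0000 0.0000 -1.0000
    outer loop
      vertex 11.000 28.000 0.000
      vertex 11.000 0.000 0.000
      vertex 0.000 0.000 0.000
    endloop
  endfacet
  facet normal 0.0000 0.0000 -1.0000
    outer loop
      vertex 0.000 28.000 0.000
      vertex 11.000 28.000 0.000
      vertex 0.000 0.000 0.000
    endloop
  endfacet
  facet normal 0.0000 0.0000 1.0000
    outer loop
      vertex 0.000 0.000 6.000
      vertex 11.000 0.000 6.000
      vertex 11.000 28.000 6.000
    endloop
  endfacet
  facet normal 0.0000 0.0000 1.0000
    outer loop
      vertex 0.000 0.000 6.000
      vertex 11.000 28.000 6.000
      vertex 0.000 28.000 6.000
    endloop
  endfacet
  facet normal 0.0000 -1.0000 0.0000
    outer loop
      vertex 0.000 0.000 0.000
      vertex 11.000 0.000 0.000
      vertex 11.000 0.000 6.000
    endloop
  endfacet
  facet normal 0.0000 -1.0000 0.0000
    outer loop
      vertex 0.000 0.000 0.000
      vertex 11.000 0.000 6.000
      vertex 0.000 0.000 6.000
    endloop
  endfacet
  facet normal 0.0000 1.0000 0.0000
    outer loop
      vertex 11.000 28.000 6.000
      vertex 11.000 28.000 0.000
      vertex 0.000 28.000 0.000
    endloop
  endfacet
  facet normal 0.0000 1.0000 0.0000
    outer loop
      vertex 0.000 28.000 6.000
      vertex 11.000 28.000 6.000
      vertex 0.000 28.000 0.000
    endloop
  endfacet
  facet normal -1.0000 0.0000 0.0000
    outer loop
      vertex 0.000 28.000 6.000
      vertex 0.000 28.000 0.000
      vertex 0.000 0.000 0.000
    endloop
  endfacet
  facet normal -1.0000 0.0000 0.0000
    outer loop
      vertex 0.000 0.000 6.000
      vertex 0.000 28.000 6.000
      vertex 0.000 0.000 0.000
    endloop
  endfacet
  facet normal 1.0000 0.0000 0.0000
    outer loop
      vertex 11.000 0.000 0.000
      vertex 11.000 28.000 0.000
      vertex 11.000 28.000 6.000
    endloop
  endfacet
  facet normal 1.0000 0.0000 0.0000
    outer loop
      vertex 11.000 0.000 0.000
      vertex 11.000 28.000 6.000
      vertex 11.000 0.000 6.000
    endloop
  endfacet
endsolid part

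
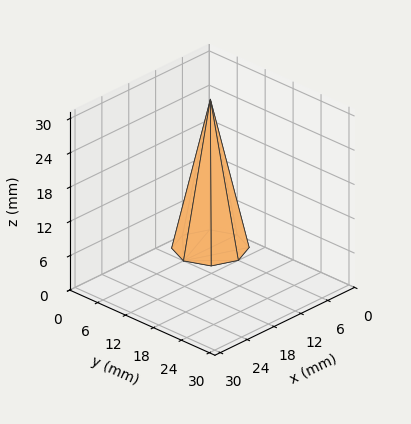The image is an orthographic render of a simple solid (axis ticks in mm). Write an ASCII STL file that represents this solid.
Reading the render: the shape is a regular 8-sided pyramid, base circumscribed radius ≈ 6 mm, apex at z ≈ 26 mm (dimensions read to the nearest mm from the axis ticks). For the STL, each face is triangulated and given an outward normal.

solid part
  facet normal 0.0000 0.0000 -1.0000
    outer loop
      vertex 6.000 12.000 0.000
      vertex 10.243 10.243 0.000
      vertex 12.000 6.000 0.000
    endloop
  endfacet
  facet normal 0.0000 0.0000 -1.0000
    outer loop
      vertex 1.757 10.243 0.000
      vertex 6.000 12.000 0.000
      vertex 12.000 6.000 0.000
    endloop
  endfacet
  facet normal 0.0000 0.0000 -1.0000
    outer loop
      vertex 0.000 6.000 0.000
      vertex 1.757 10.243 0.000
      vertex 12.000 6.000 0.000
    endloop
  endfacet
  facet normal 0.0000 0.0000 -1.0000
    outer loop
      vertex 1.757 1.757 0.000
      vertex 0.000 6.000 0.000
      vertex 12.000 6.000 0.000
    endloop
  endfacet
  facet normal 0.0000 0.0000 -1.0000
    outer loop
      vertex 6.000 0.000 0.000
      vertex 1.757 1.757 0.000
      vertex 12.000 6.000 0.000
    endloop
  endfacet
  facet normal 0.0000 0.0000 -1.0000
    outer loop
      vertex 10.243 1.757 0.000
      vertex 6.000 0.000 0.000
      vertex 12.000 6.000 0.000
    endloop
  endfacet
  facet normal 0.9036 0.3742 0.2085
    outer loop
      vertex 12.000 6.000 0.000
      vertex 10.243 10.243 0.000
      vertex 6.000 6.000 26.000
    endloop
  endfacet
  facet normal 0.3742 0.9036 0.2085
    outer loop
      vertex 10.243 10.243 0.000
      vertex 6.000 12.000 0.000
      vertex 6.000 6.000 26.000
    endloop
  endfacet
  facet normal -0.3742 0.9036 0.2085
    outer loop
      vertex 6.000 12.000 0.000
      vertex 1.757 10.243 0.000
      vertex 6.000 6.000 26.000
    endloop
  endfacet
  facet normal -0.9036 0.3742 0.2085
    outer loop
      vertex 1.757 10.243 0.000
      vertex 0.000 6.000 0.000
      vertex 6.000 6.000 26.000
    endloop
  endfacet
  facet normal -0.9036 -0.3742 0.2085
    outer loop
      vertex 0.000 6.000 0.000
      vertex 1.757 1.757 0.000
      vertex 6.000 6.000 26.000
    endloop
  endfacet
  facet normal -0.3742 -0.9036 0.2085
    outer loop
      vertex 1.757 1.757 0.000
      vertex 6.000 0.000 0.000
      vertex 6.000 6.000 26.000
    endloop
  endfacet
  facet normal 0.3742 -0.9036 0.2085
    outer loop
      vertex 6.000 0.000 0.000
      vertex 10.243 1.757 0.000
      vertex 6.000 6.000 26.000
    endloop
  endfacet
  facet normal 0.9036 -0.3742 0.2085
    outer loop
      vertex 10.243 1.757 0.000
      vertex 12.000 6.000 0.000
      vertex 6.000 6.000 26.000
    endloop
  endfacet
endsolid part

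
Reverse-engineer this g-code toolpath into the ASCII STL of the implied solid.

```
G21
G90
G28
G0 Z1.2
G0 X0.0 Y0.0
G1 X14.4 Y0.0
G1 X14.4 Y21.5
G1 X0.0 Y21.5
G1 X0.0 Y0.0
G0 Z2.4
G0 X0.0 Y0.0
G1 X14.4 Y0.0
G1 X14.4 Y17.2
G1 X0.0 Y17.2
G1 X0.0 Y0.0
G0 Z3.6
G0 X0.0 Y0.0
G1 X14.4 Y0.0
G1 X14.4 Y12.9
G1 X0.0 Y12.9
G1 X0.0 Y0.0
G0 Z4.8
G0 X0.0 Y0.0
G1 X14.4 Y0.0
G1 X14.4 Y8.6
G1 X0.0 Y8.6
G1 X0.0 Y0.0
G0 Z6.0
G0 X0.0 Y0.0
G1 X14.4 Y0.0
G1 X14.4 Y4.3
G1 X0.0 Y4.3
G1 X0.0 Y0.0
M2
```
solid part
  facet normal 0.0000 0.0000 -1.0000
    outer loop
      vertex 14.4 25.8 0.0
      vertex 14.4 0.0 0.0
      vertex 0.0 0.0 0.0
    endloop
  endfacet
  facet normal 0.0000 0.0000 -1.0000
    outer loop
      vertex 0.0 25.8 0.0
      vertex 14.4 25.8 0.0
      vertex 0.0 0.0 0.0
    endloop
  endfacet
  facet normal 0.0000 -1.0000 0.0000
    outer loop
      vertex 0.0 0.0 0.0
      vertex 14.4 0.0 0.0
      vertex 14.4 0.0 7.2
    endloop
  endfacet
  facet normal 0.0000 -1.0000 0.0000
    outer loop
      vertex 0.0 0.0 0.0
      vertex 14.4 0.0 7.2
      vertex 0.0 0.0 7.2
    endloop
  endfacet
  facet normal 0.0000 0.2688 0.9632
    outer loop
      vertex 0.0 0.0 7.2
      vertex 14.4 0.0 7.2
      vertex 14.4 25.8 0.0
    endloop
  endfacet
  facet normal 0.0000 0.2688 0.9632
    outer loop
      vertex 0.0 0.0 7.2
      vertex 14.4 25.8 0.0
      vertex 0.0 25.8 0.0
    endloop
  endfacet
  facet normal -1.0000 0.0000 0.0000
    outer loop
      vertex 0.0 0.0 7.2
      vertex 0.0 25.8 0.0
      vertex 0.0 0.0 0.0
    endloop
  endfacet
  facet normal 1.0000 0.0000 0.0000
    outer loop
      vertex 14.4 0.0 0.0
      vertex 14.4 25.8 0.0
      vertex 14.4 0.0 7.2
    endloop
  endfacet
endsolid part

The G0 Z moves step by Δz≈1.2 mm. The G1 loops shrink linearly with z, so the solid tapers from its base footprint up to z≈7.2. Closing with a flat bottom cap and the tapered top and triangulating gives 8 facets — a wedge (ramp): 14.4 × 25.8 mm base, rising to 7.2 mm along the y=0 edge and sloping linearly to z=0 at y=25.8.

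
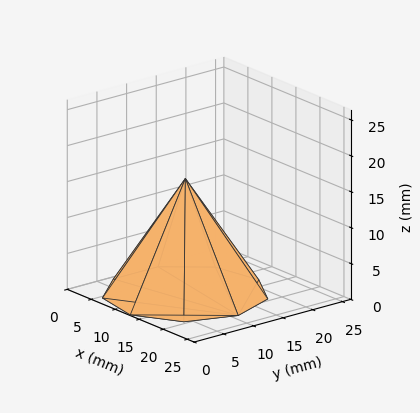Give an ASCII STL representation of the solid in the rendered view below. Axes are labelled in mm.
Reading the render: the shape is a regular 9-sided pyramid, base circumscribed radius ≈ 11 mm, apex at z ≈ 16 mm (dimensions read to the nearest mm from the axis ticks). For the STL, each face is triangulated and given an outward normal.

solid part
  facet normal 0.0000 0.0000 -1.0000
    outer loop
      vertex 12.910 21.833 0.000
      vertex 19.426 18.071 0.000
      vertex 22.000 11.000 0.000
    endloop
  endfacet
  facet normal 0.0000 0.0000 -1.0000
    outer loop
      vertex 5.500 20.526 0.000
      vertex 12.910 21.833 0.000
      vertex 22.000 11.000 0.000
    endloop
  endfacet
  facet normal 0.0000 0.0000 -1.0000
    outer loop
      vertex 0.663 14.762 0.000
      vertex 5.500 20.526 0.000
      vertex 22.000 11.000 0.000
    endloop
  endfacet
  facet normal 0.0000 0.0000 -1.0000
    outer loop
      vertex 0.663 7.238 0.000
      vertex 0.663 14.762 0.000
      vertex 22.000 11.000 0.000
    endloop
  endfacet
  facet normal 0.0000 0.0000 -1.0000
    outer loop
      vertex 5.500 1.474 0.000
      vertex 0.663 7.238 0.000
      vertex 22.000 11.000 0.000
    endloop
  endfacet
  facet normal 0.0000 0.0000 -1.0000
    outer loop
      vertex 12.910 0.167 0.000
      vertex 5.500 1.474 0.000
      vertex 22.000 11.000 0.000
    endloop
  endfacet
  facet normal 0.0000 0.0000 -1.0000
    outer loop
      vertex 19.426 3.929 0.000
      vertex 12.910 0.167 0.000
      vertex 22.000 11.000 0.000
    endloop
  endfacet
  facet normal 0.7893 0.2873 0.5426
    outer loop
      vertex 22.000 11.000 0.000
      vertex 19.426 18.071 0.000
      vertex 11.000 11.000 16.000
    endloop
  endfacet
  facet normal 0.4200 0.7274 0.5426
    outer loop
      vertex 19.426 18.071 0.000
      vertex 12.910 21.833 0.000
      vertex 11.000 11.000 16.000
    endloop
  endfacet
  facet normal -0.1459 0.8272 0.5426
    outer loop
      vertex 12.910 21.833 0.000
      vertex 5.500 20.526 0.000
      vertex 11.000 11.000 16.000
    endloop
  endfacet
  facet normal -0.6434 0.5399 0.5426
    outer loop
      vertex 5.500 20.526 0.000
      vertex 0.663 14.762 0.000
      vertex 11.000 11.000 16.000
    endloop
  endfacet
  facet normal -0.8400 0.0000 0.5427
    outer loop
      vertex 0.663 14.762 0.000
      vertex 0.663 7.238 0.000
      vertex 11.000 11.000 16.000
    endloop
  endfacet
  facet normal -0.6434 -0.5399 0.5426
    outer loop
      vertex 0.663 7.238 0.000
      vertex 5.500 1.474 0.000
      vertex 11.000 11.000 16.000
    endloop
  endfacet
  facet normal -0.1459 -0.8272 0.5426
    outer loop
      vertex 5.500 1.474 0.000
      vertex 12.910 0.167 0.000
      vertex 11.000 11.000 16.000
    endloop
  endfacet
  facet normal 0.4200 -0.7274 0.5426
    outer loop
      vertex 12.910 0.167 0.000
      vertex 19.426 3.929 0.000
      vertex 11.000 11.000 16.000
    endloop
  endfacet
  facet normal 0.7893 -0.2873 0.5426
    outer loop
      vertex 19.426 3.929 0.000
      vertex 22.000 11.000 0.000
      vertex 11.000 11.000 16.000
    endloop
  endfacet
endsolid part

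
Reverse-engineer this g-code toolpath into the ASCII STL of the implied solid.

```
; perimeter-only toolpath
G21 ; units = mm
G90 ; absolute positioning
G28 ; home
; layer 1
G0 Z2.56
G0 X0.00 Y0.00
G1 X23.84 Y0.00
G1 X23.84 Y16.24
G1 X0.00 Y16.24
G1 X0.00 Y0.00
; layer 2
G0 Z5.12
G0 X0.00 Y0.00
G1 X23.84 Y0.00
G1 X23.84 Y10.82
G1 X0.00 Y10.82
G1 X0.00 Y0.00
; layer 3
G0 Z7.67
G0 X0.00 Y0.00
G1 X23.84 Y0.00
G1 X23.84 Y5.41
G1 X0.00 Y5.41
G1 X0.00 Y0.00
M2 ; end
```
solid part
  facet normal 0.0000 0.0000 -1.0000
    outer loop
      vertex 23.84 21.65 0.00
      vertex 23.84 0.00 0.00
      vertex 0.00 0.00 0.00
    endloop
  endfacet
  facet normal 0.0000 0.0000 -1.0000
    outer loop
      vertex 0.00 21.65 0.00
      vertex 23.84 21.65 0.00
      vertex 0.00 0.00 0.00
    endloop
  endfacet
  facet normal 0.0000 -1.0000 0.0000
    outer loop
      vertex 0.00 0.00 0.00
      vertex 23.84 0.00 0.00
      vertex 23.84 0.00 10.23
    endloop
  endfacet
  facet normal 0.0000 -1.0000 0.0000
    outer loop
      vertex 0.00 0.00 0.00
      vertex 23.84 0.00 10.23
      vertex 0.00 0.00 10.23
    endloop
  endfacet
  facet normal 0.0000 0.4272 0.9041
    outer loop
      vertex 0.00 0.00 10.23
      vertex 23.84 0.00 10.23
      vertex 23.84 21.65 0.00
    endloop
  endfacet
  facet normal 0.0000 0.4272 0.9041
    outer loop
      vertex 0.00 0.00 10.23
      vertex 23.84 21.65 0.00
      vertex 0.00 21.65 0.00
    endloop
  endfacet
  facet normal -1.0000 0.0000 0.0000
    outer loop
      vertex 0.00 0.00 10.23
      vertex 0.00 21.65 0.00
      vertex 0.00 0.00 0.00
    endloop
  endfacet
  facet normal 1.0000 0.0000 0.0000
    outer loop
      vertex 23.84 0.00 0.00
      vertex 23.84 21.65 0.00
      vertex 23.84 0.00 10.23
    endloop
  endfacet
endsolid part

The G0 Z moves step by Δz≈2.56 mm. The G1 loops shrink linearly with z, so the solid tapers from its base footprint up to z≈10.2. Closing with a flat bottom cap and the tapered top and triangulating gives 8 facets — a wedge (ramp): 23.8 × 21.6 mm base, rising to 10.2 mm along the y=0 edge and sloping linearly to z=0 at y=21.6.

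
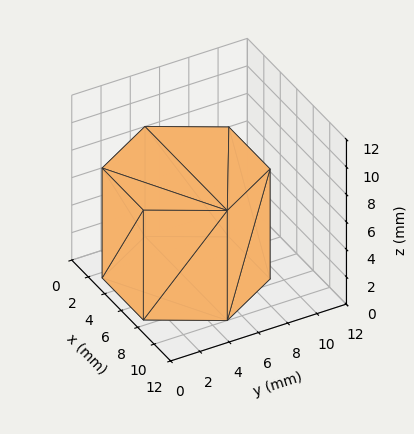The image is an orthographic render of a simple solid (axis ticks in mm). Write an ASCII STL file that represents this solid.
Reading the render: the shape is a regular 6-sided prism (a cylinder approximated with 6 flat sides), circumscribed radius ≈ 5 mm, height ≈ 8 mm (dimensions read to the nearest mm from the axis ticks). For the STL, each face is triangulated and given an outward normal.

solid part
  facet normal 0.0000 0.0000 -1.0000
    outer loop
      vertex 2.50 9.33 0.00
      vertex 7.50 9.33 0.00
      vertex 10.00 5.00 0.00
    endloop
  endfacet
  facet normal 0.0000 0.0000 -1.0000
    outer loop
      vertex 0.00 5.00 0.00
      vertex 2.50 9.33 0.00
      vertex 10.00 5.00 0.00
    endloop
  endfacet
  facet normal 0.0000 0.0000 -1.0000
    outer loop
      vertex 2.50 0.67 0.00
      vertex 0.00 5.00 0.00
      vertex 10.00 5.00 0.00
    endloop
  endfacet
  facet normal 0.0000 0.0000 -1.0000
    outer loop
      vertex 7.50 0.67 0.00
      vertex 2.50 0.67 0.00
      vertex 10.00 5.00 0.00
    endloop
  endfacet
  facet normal 0.0000 0.0000 1.0000
    outer loop
      vertex 10.00 5.00 8.00
      vertex 7.50 9.33 8.00
      vertex 2.50 9.33 8.00
    endloop
  endfacet
  facet normal 0.0000 0.0000 1.0000
    outer loop
      vertex 10.00 5.00 8.00
      vertex 2.50 9.33 8.00
      vertex 0.00 5.00 8.00
    endloop
  endfacet
  facet normal 0.0000 0.0000 1.0000
    outer loop
      vertex 10.00 5.00 8.00
      vertex 0.00 5.00 8.00
      vertex 2.50 0.67 8.00
    endloop
  endfacet
  facet normal 0.0000 0.0000 1.0000
    outer loop
      vertex 10.00 5.00 8.00
      vertex 2.50 0.67 8.00
      vertex 7.50 0.67 8.00
    endloop
  endfacet
  facet normal 0.8660 0.5000 0.0000
    outer loop
      vertex 10.00 5.00 0.00
      vertex 7.50 9.33 0.00
      vertex 7.50 9.33 8.00
    endloop
  endfacet
  facet normal 0.8660 0.5000 0.0000
    outer loop
      vertex 10.00 5.00 0.00
      vertex 7.50 9.33 8.00
      vertex 10.00 5.00 8.00
    endloop
  endfacet
  facet normal 0.0000 1.0000 0.0000
    outer loop
      vertex 7.50 9.33 0.00
      vertex 2.50 9.33 0.00
      vertex 2.50 9.33 8.00
    endloop
  endfacet
  facet normal 0.0000 1.0000 0.0000
    outer loop
      vertex 7.50 9.33 0.00
      vertex 2.50 9.33 8.00
      vertex 7.50 9.33 8.00
    endloop
  endfacet
  facet normal -0.8660 0.5000 0.0000
    outer loop
      vertex 2.50 9.33 0.00
      vertex 0.00 5.00 0.00
      vertex 0.00 5.00 8.00
    endloop
  endfacet
  facet normal -0.8660 0.5000 0.0000
    outer loop
      vertex 2.50 9.33 0.00
      vertex 0.00 5.00 8.00
      vertex 2.50 9.33 8.00
    endloop
  endfacet
  facet normal -0.8660 -0.5000 0.0000
    outer loop
      vertex 0.00 5.00 0.00
      vertex 2.50 0.67 0.00
      vertex 2.50 0.67 8.00
    endloop
  endfacet
  facet normal -0.8660 -0.5000 0.0000
    outer loop
      vertex 0.00 5.00 0.00
      vertex 2.50 0.67 8.00
      vertex 0.00 5.00 8.00
    endloop
  endfacet
  facet normal 0.0000 -1.0000 0.0000
    outer loop
      vertex 2.50 0.67 0.00
      vertex 7.50 0.67 0.00
      vertex 7.50 0.67 8.00
    endloop
  endfacet
  facet normal 0.0000 -1.0000 0.0000
    outer loop
      vertex 2.50 0.67 0.00
      vertex 7.50 0.67 8.00
      vertex 2.50 0.67 8.00
    endloop
  endfacet
  facet normal 0.8660 -0.5000 0.0000
    outer loop
      vertex 7.50 0.67 0.00
      vertex 10.00 5.00 0.00
      vertex 10.00 5.00 8.00
    endloop
  endfacet
  facet normal 0.8660 -0.5000 0.0000
    outer loop
      vertex 7.50 0.67 0.00
      vertex 10.00 5.00 8.00
      vertex 7.50 0.67 8.00
    endloop
  endfacet
endsolid part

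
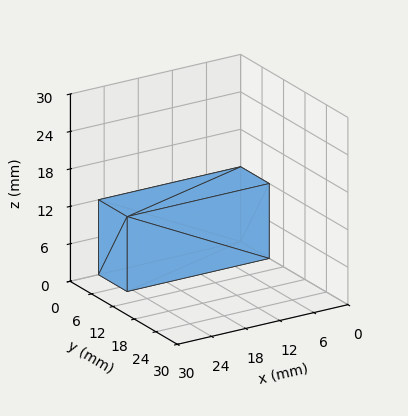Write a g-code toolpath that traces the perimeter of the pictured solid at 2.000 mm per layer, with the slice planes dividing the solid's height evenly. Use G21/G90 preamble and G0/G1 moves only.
Reading the render: the shape is a rectangular box, roughly 25 × 8 mm footprint and 12 mm tall (dimensions read to the nearest mm from the axis ticks). For the g-code, the solid's height is divided into equal slices at the stated Δz and each level perimeter traced with G1 moves after a G0 lift.

; perimeter-only toolpath
G21 ; units = mm
G90 ; absolute positioning
G28 ; home
; layer 1
G0 Z2.000
G0 X0.000 Y0.000
G1 X25.000 Y0.000
G1 X25.000 Y8.000
G1 X0.000 Y8.000
G1 X0.000 Y0.000
; layer 2
G0 Z4.000
G0 X0.000 Y0.000
G1 X25.000 Y0.000
G1 X25.000 Y8.000
G1 X0.000 Y8.000
G1 X0.000 Y0.000
; layer 3
G0 Z6.000
G0 X0.000 Y0.000
G1 X25.000 Y0.000
G1 X25.000 Y8.000
G1 X0.000 Y8.000
G1 X0.000 Y0.000
; layer 4
G0 Z8.000
G0 X0.000 Y0.000
G1 X25.000 Y0.000
G1 X25.000 Y8.000
G1 X0.000 Y8.000
G1 X0.000 Y0.000
; layer 5
G0 Z10.000
G0 X0.000 Y0.000
G1 X25.000 Y0.000
G1 X25.000 Y8.000
G1 X0.000 Y8.000
G1 X0.000 Y0.000
; layer 6
G0 Z12.000
G0 X0.000 Y0.000
G1 X25.000 Y0.000
G1 X25.000 Y8.000
G1 X0.000 Y8.000
G1 X0.000 Y0.000
M2 ; end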